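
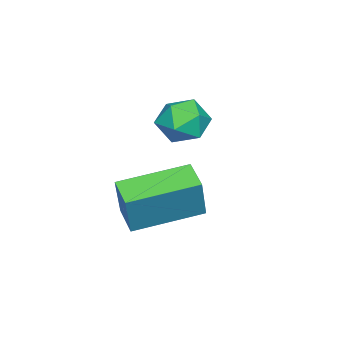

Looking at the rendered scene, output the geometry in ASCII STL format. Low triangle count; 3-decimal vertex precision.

solid 
facet normal -0.209 -0.368 0.906
outer loop
vertex -1.782 1.495 3.31
vertex -1.663 0.704 3.016
vertex -1.008 1.139 3.344
endloop
endfacet
facet normal 0.087 0.280 0.956
outer loop
vertex -1.782 1.495 3.31
vertex -1.008 1.139 3.344
vertex -1.093 1.955 3.113
endloop
endfacet
facet normal -0.323 0.738 0.593
outer loop
vertex -1.782 1.495 3.31
vertex -1.093 1.955 3.113
vertex -1.799 2.024 2.643
endloop
endfacet
facet normal -0.871 0.373 0.318
outer loop
vertex -1.782 1.495 3.31
vertex -1.799 2.024 2.643
vertex -2.152 1.251 2.583
endloop
endfacet
facet normal -0.801 -0.311 0.512
outer loop
vertex -1.782 1.495 3.31
vertex -2.152 1.251 2.583
vertex -1.663 0.704 3.016
endloop
endfacet
facet normal 0.726 0.256 0.639
outer loop
vertex -1.093 1.955 3.113
vertex -1.008 1.139 3.344
vertex -0.548 1.449 2.697
endloop
endfacet
facet normal 0.248 -0.793 0.557
outer loop
vertex -1.008 1.139 3.344
vertex -1.663 0.704 3.016
vertex -0.901 0.676 2.637
endloop
endfacet
facet normal -0.711 -0.699 -0.081
outer loop
vertex -1.663 0.704 3.016
vertex -2.152 1.251 2.583
vertex -1.607 0.745 2.167
endloop
endfacet
facet normal -0.825 0.407 -0.392
outer loop
vertex -2.152 1.251 2.583
vertex -1.799 2.024 2.643
vertex -1.692 1.561 1.936
endloop
endfacet
facet normal 0.063 0.997 0.052
outer loop
vertex -1.799 2.024 2.643
vertex -1.093 1.955 3.113
vertex -1.037 1.996 2.264
endloop
endfacet
facet normal 0.871 -0.373 -0.318
outer loop
vertex -0.918 1.205 1.97
vertex -0.548 1.449 2.697
vertex -0.901 0.676 2.637
endloop
endfacet
facet normal 0.323 -0.738 -0.593
outer loop
vertex -0.918 1.205 1.97
vertex -0.901 0.676 2.637
vertex -1.607 0.745 2.167
endloop
endfacet
facet normal -0.087 -0.280 -0.956
outer loop
vertex -0.918 1.205 1.97
vertex -1.607 0.745 2.167
vertex -1.692 1.561 1.936
endloop
endfacet
facet normal 0.209 0.368 -0.906
outer loop
vertex -0.918 1.205 1.97
vertex -1.692 1.561 1.936
vertex -1.037 1.996 2.264
endloop
endfacet
facet normal 0.801 0.311 -0.512
outer loop
vertex -0.918 1.205 1.97
vertex -1.037 1.996 2.264
vertex -0.548 1.449 2.697
endloop
endfacet
facet normal 0.825 -0.407 0.392
outer loop
vertex -0.901 0.676 2.637
vertex -0.548 1.449 2.697
vertex -1.008 1.139 3.344
endloop
endfacet
facet normal -0.063 -0.997 -0.052
outer loop
vertex -1.607 0.745 2.167
vertex -0.901 0.676 2.637
vertex -1.663 0.704 3.016
endloop
endfacet
facet normal -0.726 -0.256 -0.639
outer loop
vertex -1.692 1.561 1.936
vertex -1.607 0.745 2.167
vertex -2.152 1.251 2.583
endloop
endfacet
facet normal -0.248 0.793 -0.557
outer loop
vertex -1.037 1.996 2.264
vertex -1.692 1.561 1.936
vertex -1.799 2.024 2.643
endloop
endfacet
facet normal 0.711 0.699 0.081
outer loop
vertex -0.548 1.449 2.697
vertex -1.037 1.996 2.264
vertex -1.093 1.955 3.113
endloop
endfacet
facet normal -0.628 0.757 0.178
outer loop
vertex 0.365 2.324 2.018
vertex 1.037 2.948 1.734
vertex -0.142 2.232 0.62
endloop
endfacet
facet normal -0.700 -0.649 0.297
outer loop
vertex 1.183 0.632 0.246
vertex 0.365 2.324 2.018
vertex -0.142 2.232 0.62
endloop
endfacet
facet normal -0.627 0.758 0.176
outer loop
vertex -0.142 2.232 0.62
vertex 1.037 2.948 1.734
vertex 0.531 2.855 0.335
endloop
endfacet
facet normal -0.340 -0.062 -0.938
outer loop
vertex 0.531 2.855 0.335
vertex 1.183 0.632 0.246
vertex -0.142 2.232 0.62
endloop
endfacet
facet normal 0.339 0.062 0.939
outer loop
vertex 0.365 2.324 2.018
vertex 2.362 1.348 1.36
vertex 1.037 2.948 1.734
endloop
endfacet
facet normal -0.700 -0.649 0.297
outer loop
vertex 1.689 0.725 1.645
vertex 0.365 2.324 2.018
vertex 1.183 0.632 0.246
endloop
endfacet
facet normal 0.340 0.062 0.938
outer loop
vertex 1.689 0.725 1.645
vertex 2.362 1.348 1.36
vertex 0.365 2.324 2.018
endloop
endfacet
facet normal 0.700 0.649 -0.296
outer loop
vertex 1.037 2.948 1.734
vertex 2.362 1.348 1.36
vertex 0.531 2.855 0.335
endloop
endfacet
facet normal -0.339 -0.062 -0.939
outer loop
vertex 1.855 1.256 -0.038
vertex 1.183 0.632 0.246
vertex 0.531 2.855 0.335
endloop
endfacet
facet normal 0.700 0.649 -0.297
outer loop
vertex 0.531 2.855 0.335
vertex 2.362 1.348 1.36
vertex 1.855 1.256 -0.038
endloop
endfacet
facet normal 0.629 -0.757 -0.177
outer loop
vertex 1.855 1.256 -0.038
vertex 1.689 0.725 1.645
vertex 1.183 0.632 0.246
endloop
endfacet
facet normal 0.627 -0.759 -0.177
outer loop
vertex 2.362 1.348 1.36
vertex 1.689 0.725 1.645
vertex 1.855 1.256 -0.038
endloop
endfacet

endsolid


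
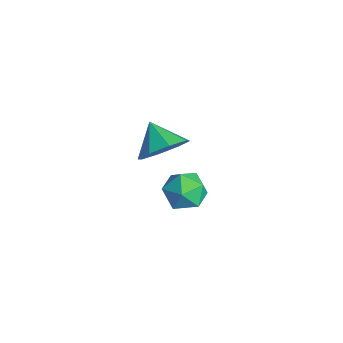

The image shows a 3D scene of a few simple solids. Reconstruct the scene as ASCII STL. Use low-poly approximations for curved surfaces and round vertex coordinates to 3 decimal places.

solid 
facet normal 0.805 0.093 -0.585
outer loop
vertex -0.309 0.547 -1.977
vertex -0.776 1.301 -2.5
vertex -0.168 1.259 -1.67
endloop
endfacet
facet normal -0.020 -0.393 0.920
outer loop
vertex -0.309 0.547 -1.977
vertex -0.168 1.259 -1.67
vertex -1.824 1.179 -1.74
endloop
endfacet
facet normal 0.805 0.094 -0.585
outer loop
vertex -0.168 1.259 -1.67
vertex -0.776 1.301 -2.5
vertex -0.384 1.996 -1.849
endloop
endfacet
facet normal -0.052 0.221 0.974
outer loop
vertex -0.168 1.259 -1.67
vertex -0.384 1.996 -1.849
vertex -1.824 1.179 -1.74
endloop
endfacet
facet normal 0.806 0.093 -0.585
outer loop
vertex -0.384 1.996 -1.849
vertex -0.776 1.301 -2.5
vertex -0.829 2.325 -2.41
endloop
endfacet
facet normal -0.333 0.674 0.659
outer loop
vertex -0.384 1.996 -1.849
vertex -0.829 2.325 -2.41
vertex -1.824 1.179 -1.74
endloop
endfacet
facet normal 0.805 0.093 -0.585
outer loop
vertex -0.829 2.325 -2.41
vertex -0.776 1.301 -2.5
vertex -1.244 2.055 -3.024
endloop
endfacet
facet normal -0.696 0.699 0.163
outer loop
vertex -0.829 2.325 -2.41
vertex -1.244 2.055 -3.024
vertex -1.824 1.179 -1.74
endloop
endfacet
facet normal 0.806 0.094 -0.585
outer loop
vertex -1.244 2.055 -3.024
vertex -0.776 1.301 -2.5
vertex -1.384 1.342 -3.331
endloop
endfacet
facet normal -0.932 0.282 -0.229
outer loop
vertex -1.244 2.055 -3.024
vertex -1.384 1.342 -3.331
vertex -1.824 1.179 -1.74
endloop
endfacet
facet normal 0.806 0.092 -0.585
outer loop
vertex -1.384 1.342 -3.331
vertex -0.776 1.301 -2.5
vertex -1.169 0.606 -3.151
endloop
endfacet
facet normal -0.900 -0.332 -0.283
outer loop
vertex -1.384 1.342 -3.331
vertex -1.169 0.606 -3.151
vertex -1.824 1.179 -1.74
endloop
endfacet
facet normal 0.805 0.094 -0.586
outer loop
vertex -1.169 0.606 -3.151
vertex -0.776 1.301 -2.5
vertex -0.723 0.276 -2.591
endloop
endfacet
facet normal -0.619 -0.784 0.031
outer loop
vertex -1.169 0.606 -3.151
vertex -0.723 0.276 -2.591
vertex -1.824 1.179 -1.74
endloop
endfacet
facet normal 0.806 0.094 -0.585
outer loop
vertex -0.723 0.276 -2.591
vertex -0.776 1.301 -2.5
vertex -0.309 0.547 -1.977
endloop
endfacet
facet normal -0.255 -0.809 0.529
outer loop
vertex -0.723 0.276 -2.591
vertex -0.309 0.547 -1.977
vertex -1.824 1.179 -1.74
endloop
endfacet
facet normal 0.066 0.952 0.299
outer loop
vertex 3.341 1.158 -0.969
vertex 2.746 1.009 -0.363
vertex 3.581 0.895 -0.184
endloop
endfacet
facet normal 0.688 0.725 0.033
outer loop
vertex 3.341 1.158 -0.969
vertex 3.581 0.895 -0.184
vertex 3.962 0.565 -0.884
endloop
endfacet
facet normal 0.575 0.511 -0.638
outer loop
vertex 3.341 1.158 -0.969
vertex 3.962 0.565 -0.884
vertex 3.362 0.476 -1.496
endloop
endfacet
facet normal -0.116 0.605 -0.788
outer loop
vertex 3.341 1.158 -0.969
vertex 3.362 0.476 -1.496
vertex 2.61 0.75 -1.175
endloop
endfacet
facet normal -0.431 0.878 -0.208
outer loop
vertex 3.341 1.158 -0.969
vertex 2.61 0.75 -1.175
vertex 2.746 1.009 -0.363
endloop
endfacet
facet normal 0.897 0.159 0.413
outer loop
vertex 3.962 0.565 -0.884
vertex 3.581 0.895 -0.184
vertex 3.75 0.05 -0.225
endloop
endfacet
facet normal -0.109 0.525 0.844
outer loop
vertex 3.581 0.895 -0.184
vertex 2.746 1.009 -0.363
vertex 2.998 0.324 0.096
endloop
endfacet
facet normal -0.914 0.406 0.023
outer loop
vertex 2.746 1.009 -0.363
vertex 2.61 0.75 -1.175
vertex 2.398 0.235 -0.516
endloop
endfacet
facet normal -0.404 -0.036 -0.914
outer loop
vertex 2.61 0.75 -1.175
vertex 3.362 0.476 -1.496
vertex 2.779 -0.095 -1.216
endloop
endfacet
facet normal 0.715 -0.188 -0.673
outer loop
vertex 3.362 0.476 -1.496
vertex 3.962 0.565 -0.884
vertex 3.614 -0.209 -1.037
endloop
endfacet
facet normal 0.116 -0.605 0.788
outer loop
vertex 3.019 -0.358 -0.431
vertex 3.75 0.05 -0.225
vertex 2.998 0.324 0.096
endloop
endfacet
facet normal -0.575 -0.511 0.638
outer loop
vertex 3.019 -0.358 -0.431
vertex 2.998 0.324 0.096
vertex 2.398 0.235 -0.516
endloop
endfacet
facet normal -0.688 -0.725 -0.033
outer loop
vertex 3.019 -0.358 -0.431
vertex 2.398 0.235 -0.516
vertex 2.779 -0.095 -1.216
endloop
endfacet
facet normal -0.066 -0.952 -0.299
outer loop
vertex 3.019 -0.358 -0.431
vertex 2.779 -0.095 -1.216
vertex 3.614 -0.209 -1.037
endloop
endfacet
facet normal 0.431 -0.878 0.208
outer loop
vertex 3.019 -0.358 -0.431
vertex 3.614 -0.209 -1.037
vertex 3.75 0.05 -0.225
endloop
endfacet
facet normal 0.404 0.036 0.914
outer loop
vertex 2.998 0.324 0.096
vertex 3.75 0.05 -0.225
vertex 3.581 0.895 -0.184
endloop
endfacet
facet normal -0.715 0.188 0.673
outer loop
vertex 2.398 0.235 -0.516
vertex 2.998 0.324 0.096
vertex 2.746 1.009 -0.363
endloop
endfacet
facet normal -0.897 -0.159 -0.413
outer loop
vertex 2.779 -0.095 -1.216
vertex 2.398 0.235 -0.516
vertex 2.61 0.75 -1.175
endloop
endfacet
facet normal 0.109 -0.525 -0.844
outer loop
vertex 3.614 -0.209 -1.037
vertex 2.779 -0.095 -1.216
vertex 3.362 0.476 -1.496
endloop
endfacet
facet normal 0.914 -0.406 -0.023
outer loop
vertex 3.75 0.05 -0.225
vertex 3.614 -0.209 -1.037
vertex 3.962 0.565 -0.884
endloop
endfacet

endsolid


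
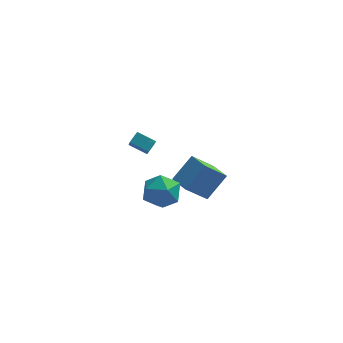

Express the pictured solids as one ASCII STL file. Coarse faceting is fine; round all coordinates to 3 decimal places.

solid 
facet normal -0.628 -0.297 0.719
outer loop
vertex 0.515 -1.208 1.122
vertex -0.225 -0.055 0.952
vertex -0.546 -2.078 -0.163
endloop
endfacet
facet normal 0.536 -0.835 0.123
outer loop
vertex 0.665 -1.505 -1.552
vertex 0.515 -1.208 1.122
vertex -0.546 -2.078 -0.163
endloop
endfacet
facet normal -0.628 -0.297 0.720
outer loop
vertex -0.546 -2.078 -0.163
vertex -0.225 -0.055 0.952
vertex -1.286 -0.926 -0.333
endloop
endfacet
facet normal -0.564 -0.463 -0.683
outer loop
vertex -1.286 -0.926 -0.333
vertex 0.665 -1.505 -1.552
vertex -0.546 -2.078 -0.163
endloop
endfacet
facet normal 0.565 0.463 0.683
outer loop
vertex 0.515 -1.208 1.122
vertex 0.986 0.518 -0.437
vertex -0.225 -0.055 0.952
endloop
endfacet
facet normal 0.537 -0.835 0.123
outer loop
vertex 1.726 -0.634 -0.267
vertex 0.515 -1.208 1.122
vertex 0.665 -1.505 -1.552
endloop
endfacet
facet normal 0.564 0.463 0.683
outer loop
vertex 1.726 -0.634 -0.267
vertex 0.986 0.518 -0.437
vertex 0.515 -1.208 1.122
endloop
endfacet
facet normal -0.536 0.835 -0.123
outer loop
vertex -0.225 -0.055 0.952
vertex 0.986 0.518 -0.437
vertex -1.286 -0.926 -0.333
endloop
endfacet
facet normal -0.564 -0.463 -0.683
outer loop
vertex -0.075 -0.352 -1.722
vertex 0.665 -1.505 -1.552
vertex -1.286 -0.926 -0.333
endloop
endfacet
facet normal -0.536 0.835 -0.123
outer loop
vertex -1.286 -0.926 -0.333
vertex 0.986 0.518 -0.437
vertex -0.075 -0.352 -1.722
endloop
endfacet
facet normal 0.628 0.297 -0.720
outer loop
vertex -0.075 -0.352 -1.722
vertex 1.726 -0.634 -0.267
vertex 0.665 -1.505 -1.552
endloop
endfacet
facet normal 0.628 0.297 -0.719
outer loop
vertex 0.986 0.518 -0.437
vertex 1.726 -0.634 -0.267
vertex -0.075 -0.352 -1.722
endloop
endfacet
facet normal -0.814 0.436 -0.384
outer loop
vertex -2.14 -3.033 0.419
vertex -2.787 -4.006 0.686
vertex -2.686 -3.116 1.483
endloop
endfacet
facet normal -0.366 0.923 -0.116
outer loop
vertex -2.14 -3.033 0.419
vertex -2.686 -3.116 1.483
vertex -1.57 -2.682 1.414
endloop
endfacet
facet normal 0.260 0.854 -0.450
outer loop
vertex -2.14 -3.033 0.419
vertex -1.57 -2.682 1.414
vertex -0.982 -3.304 0.574
endloop
endfacet
facet normal 0.200 0.325 -0.924
outer loop
vertex -2.14 -3.033 0.419
vertex -0.982 -3.304 0.574
vertex -1.734 -4.122 0.124
endloop
endfacet
facet normal -0.464 0.066 -0.883
outer loop
vertex -2.14 -3.033 0.419
vertex -1.734 -4.122 0.124
vertex -2.787 -4.006 0.686
endloop
endfacet
facet normal -0.266 0.774 0.574
outer loop
vertex -1.57 -2.682 1.414
vertex -2.686 -3.116 1.483
vertex -1.866 -3.438 2.296
endloop
endfacet
facet normal -0.990 -0.014 0.141
outer loop
vertex -2.686 -3.116 1.483
vertex -2.787 -4.006 0.686
vertex -2.618 -4.256 1.846
endloop
endfacet
facet normal -0.424 -0.613 -0.667
outer loop
vertex -2.787 -4.006 0.686
vertex -1.734 -4.122 0.124
vertex -2.03 -4.878 1.006
endloop
endfacet
facet normal 0.651 -0.195 -0.734
outer loop
vertex -1.734 -4.122 0.124
vertex -0.982 -3.304 0.574
vertex -0.914 -4.444 0.937
endloop
endfacet
facet normal 0.749 0.662 0.034
outer loop
vertex -0.982 -3.304 0.574
vertex -1.57 -2.682 1.414
vertex -0.813 -3.554 1.734
endloop
endfacet
facet normal -0.200 -0.325 0.924
outer loop
vertex -1.46 -4.527 2.001
vertex -1.866 -3.438 2.296
vertex -2.618 -4.256 1.846
endloop
endfacet
facet normal -0.260 -0.854 0.450
outer loop
vertex -1.46 -4.527 2.001
vertex -2.618 -4.256 1.846
vertex -2.03 -4.878 1.006
endloop
endfacet
facet normal 0.366 -0.923 0.116
outer loop
vertex -1.46 -4.527 2.001
vertex -2.03 -4.878 1.006
vertex -0.914 -4.444 0.937
endloop
endfacet
facet normal 0.814 -0.436 0.384
outer loop
vertex -1.46 -4.527 2.001
vertex -0.914 -4.444 0.937
vertex -0.813 -3.554 1.734
endloop
endfacet
facet normal 0.464 -0.066 0.883
outer loop
vertex -1.46 -4.527 2.001
vertex -0.813 -3.554 1.734
vertex -1.866 -3.438 2.296
endloop
endfacet
facet normal -0.651 0.195 0.734
outer loop
vertex -2.618 -4.256 1.846
vertex -1.866 -3.438 2.296
vertex -2.686 -3.116 1.483
endloop
endfacet
facet normal -0.749 -0.662 -0.034
outer loop
vertex -2.03 -4.878 1.006
vertex -2.618 -4.256 1.846
vertex -2.787 -4.006 0.686
endloop
endfacet
facet normal 0.266 -0.774 -0.574
outer loop
vertex -0.914 -4.444 0.937
vertex -2.03 -4.878 1.006
vertex -1.734 -4.122 0.124
endloop
endfacet
facet normal 0.990 0.014 -0.141
outer loop
vertex -0.813 -3.554 1.734
vertex -0.914 -4.444 0.937
vertex -0.982 -3.304 0.574
endloop
endfacet
facet normal 0.424 0.613 0.667
outer loop
vertex -1.866 -3.438 2.296
vertex -0.813 -3.554 1.734
vertex -1.57 -2.682 1.414
endloop
endfacet
facet normal -0.863 0.323 0.389
outer loop
vertex -3.768 2.663 -0.246
vertex -3.358 3.201 0.216
vertex -3.9 3.882 -1.55
endloop
endfacet
facet normal -0.500 -0.657 -0.564
outer loop
vertex -2.822 3.479 -2.036
vertex -3.768 2.663 -0.246
vertex -3.9 3.882 -1.55
endloop
endfacet
facet normal -0.863 0.322 0.389
outer loop
vertex -3.9 3.882 -1.55
vertex -3.358 3.201 0.216
vertex -3.49 4.421 -1.087
endloop
endfacet
facet normal -0.074 0.681 -0.728
outer loop
vertex -3.49 4.421 -1.087
vertex -2.822 3.479 -2.036
vertex -3.9 3.882 -1.55
endloop
endfacet
facet normal 0.074 -0.681 0.728
outer loop
vertex -3.768 2.663 -0.246
vertex -2.28 2.798 -0.27
vertex -3.358 3.201 0.216
endloop
endfacet
facet normal -0.501 -0.657 -0.564
outer loop
vertex -2.69 2.259 -0.733
vertex -3.768 2.663 -0.246
vertex -2.822 3.479 -2.036
endloop
endfacet
facet normal 0.074 -0.681 0.728
outer loop
vertex -2.69 2.259 -0.733
vertex -2.28 2.798 -0.27
vertex -3.768 2.663 -0.246
endloop
endfacet
facet normal 0.500 0.657 0.564
outer loop
vertex -3.358 3.201 0.216
vertex -2.28 2.798 -0.27
vertex -3.49 4.421 -1.087
endloop
endfacet
facet normal -0.074 0.681 -0.728
outer loop
vertex -2.412 4.017 -1.574
vertex -2.822 3.479 -2.036
vertex -3.49 4.421 -1.087
endloop
endfacet
facet normal 0.501 0.657 0.563
outer loop
vertex -3.49 4.421 -1.087
vertex -2.28 2.798 -0.27
vertex -2.412 4.017 -1.574
endloop
endfacet
facet normal 0.863 -0.323 -0.390
outer loop
vertex -2.412 4.017 -1.574
vertex -2.69 2.259 -0.733
vertex -2.822 3.479 -2.036
endloop
endfacet
facet normal 0.863 -0.322 -0.389
outer loop
vertex -2.28 2.798 -0.27
vertex -2.69 2.259 -0.733
vertex -2.412 4.017 -1.574
endloop
endfacet

endsolid


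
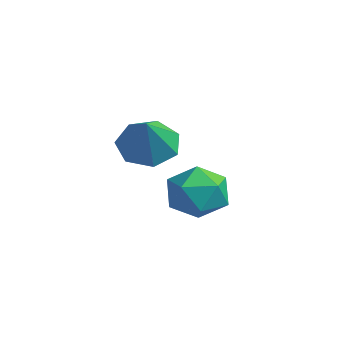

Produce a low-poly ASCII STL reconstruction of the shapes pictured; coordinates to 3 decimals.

solid 
facet normal -0.635 0.318 -0.704
outer loop
vertex -0.918 -0.48 -0.425
vertex -1.599 -1.12 -0.099
vertex -1.446 -0.185 0.185
endloop
endfacet
facet normal 0.704 0.645 0.298
outer loop
vertex -0.918 -0.48 -0.425
vertex -1.446 -0.185 0.185
vertex -0.481 -1.68 1.139
endloop
endfacet
facet normal -0.635 0.318 -0.704
outer loop
vertex -1.446 -0.185 0.185
vertex -1.599 -1.12 -0.099
vertex -2.089 -0.594 0.581
endloop
endfacet
facet normal 0.119 0.588 0.800
outer loop
vertex -1.446 -0.185 0.185
vertex -2.089 -0.594 0.581
vertex -0.481 -1.68 1.139
endloop
endfacet
facet normal -0.635 0.318 -0.704
outer loop
vertex -2.089 -0.594 0.581
vertex -1.599 -1.12 -0.099
vertex -2.363 -1.4 0.464
endloop
endfacet
facet normal -0.340 -0.021 0.940
outer loop
vertex -2.089 -0.594 0.581
vertex -2.363 -1.4 0.464
vertex -0.481 -1.68 1.139
endloop
endfacet
facet normal -0.635 0.318 -0.704
outer loop
vertex -2.363 -1.4 0.464
vertex -1.599 -1.12 -0.099
vertex -2.062 -1.995 -0.077
endloop
endfacet
facet normal -0.326 -0.721 0.611
outer loop
vertex -2.363 -1.4 0.464
vertex -2.062 -1.995 -0.077
vertex -0.481 -1.68 1.139
endloop
endfacet
facet normal -0.635 0.318 -0.704
outer loop
vertex -2.062 -1.995 -0.077
vertex -1.599 -1.12 -0.099
vertex -1.412 -1.932 -0.635
endloop
endfacet
facet normal 0.149 -0.987 0.062
outer loop
vertex -2.062 -1.995 -0.077
vertex -1.412 -1.932 -0.635
vertex -0.481 -1.68 1.139
endloop
endfacet
facet normal -0.636 0.318 -0.703
outer loop
vertex -1.412 -1.932 -0.635
vertex -1.599 -1.12 -0.099
vertex -0.903 -1.257 -0.79
endloop
endfacet
facet normal 0.729 -0.618 -0.295
outer loop
vertex -1.412 -1.932 -0.635
vertex -0.903 -1.257 -0.79
vertex -0.481 -1.68 1.139
endloop
endfacet
facet normal -0.636 0.318 -0.703
outer loop
vertex -0.903 -1.257 -0.79
vertex -1.599 -1.12 -0.099
vertex -0.918 -0.48 -0.425
endloop
endfacet
facet normal 0.976 0.108 -0.190
outer loop
vertex -0.903 -1.257 -0.79
vertex -0.918 -0.48 -0.425
vertex -0.481 -1.68 1.139
endloop
endfacet
facet normal -0.388 0.512 0.766
outer loop
vertex -3.557 1.339 -2.416
vertex -2.703 1.008 -1.762
vertex -2.62 1.959 -2.356
endloop
endfacet
facet normal -0.552 0.821 0.145
outer loop
vertex -3.557 1.339 -2.416
vertex -2.62 1.959 -2.356
vertex -3.124 1.795 -3.349
endloop
endfacet
facet normal -0.905 0.343 -0.252
outer loop
vertex -3.557 1.339 -2.416
vertex -3.124 1.795 -3.349
vertex -3.518 0.741 -3.368
endloop
endfacet
facet normal -0.957 -0.261 0.125
outer loop
vertex -3.557 1.339 -2.416
vertex -3.518 0.741 -3.368
vertex -3.257 0.254 -2.388
endloop
endfacet
facet normal -0.638 -0.157 0.754
outer loop
vertex -3.557 1.339 -2.416
vertex -3.257 0.254 -2.388
vertex -2.703 1.008 -1.762
endloop
endfacet
facet normal 0.056 0.980 -0.190
outer loop
vertex -3.124 1.795 -3.349
vertex -2.62 1.959 -2.356
vertex -2.003 1.746 -3.272
endloop
endfacet
facet normal 0.324 0.481 0.815
outer loop
vertex -2.62 1.959 -2.356
vertex -2.703 1.008 -1.762
vertex -1.742 1.259 -2.292
endloop
endfacet
facet normal -0.081 -0.601 0.795
outer loop
vertex -2.703 1.008 -1.762
vertex -3.257 0.254 -2.388
vertex -2.136 0.205 -2.311
endloop
endfacet
facet normal -0.598 -0.770 -0.223
outer loop
vertex -3.257 0.254 -2.388
vertex -3.518 0.741 -3.368
vertex -2.64 0.041 -3.304
endloop
endfacet
facet normal -0.513 0.207 -0.833
outer loop
vertex -3.518 0.741 -3.368
vertex -3.124 1.795 -3.349
vertex -2.557 0.992 -3.898
endloop
endfacet
facet normal 0.957 0.261 -0.125
outer loop
vertex -1.703 0.661 -3.244
vertex -2.003 1.746 -3.272
vertex -1.742 1.259 -2.292
endloop
endfacet
facet normal 0.905 -0.343 0.252
outer loop
vertex -1.703 0.661 -3.244
vertex -1.742 1.259 -2.292
vertex -2.136 0.205 -2.311
endloop
endfacet
facet normal 0.552 -0.821 -0.145
outer loop
vertex -1.703 0.661 -3.244
vertex -2.136 0.205 -2.311
vertex -2.64 0.041 -3.304
endloop
endfacet
facet normal 0.388 -0.512 -0.766
outer loop
vertex -1.703 0.661 -3.244
vertex -2.64 0.041 -3.304
vertex -2.557 0.992 -3.898
endloop
endfacet
facet normal 0.638 0.157 -0.754
outer loop
vertex -1.703 0.661 -3.244
vertex -2.557 0.992 -3.898
vertex -2.003 1.746 -3.272
endloop
endfacet
facet normal 0.598 0.770 0.223
outer loop
vertex -1.742 1.259 -2.292
vertex -2.003 1.746 -3.272
vertex -2.62 1.959 -2.356
endloop
endfacet
facet normal 0.513 -0.207 0.833
outer loop
vertex -2.136 0.205 -2.311
vertex -1.742 1.259 -2.292
vertex -2.703 1.008 -1.762
endloop
endfacet
facet normal -0.056 -0.980 0.190
outer loop
vertex -2.64 0.041 -3.304
vertex -2.136 0.205 -2.311
vertex -3.257 0.254 -2.388
endloop
endfacet
facet normal -0.324 -0.481 -0.815
outer loop
vertex -2.557 0.992 -3.898
vertex -2.64 0.041 -3.304
vertex -3.518 0.741 -3.368
endloop
endfacet
facet normal 0.081 0.601 -0.795
outer loop
vertex -2.003 1.746 -3.272
vertex -2.557 0.992 -3.898
vertex -3.124 1.795 -3.349
endloop
endfacet

endsolid


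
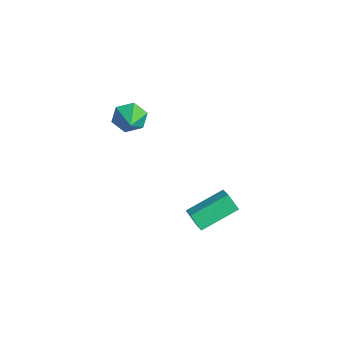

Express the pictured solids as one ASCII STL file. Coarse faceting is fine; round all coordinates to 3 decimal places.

solid 
facet normal -0.379 -0.382 0.843
outer loop
vertex 0.993 1.381 -2.855
vertex 0.251 1.397 -3.181
vertex 1.284 -0.587 -3.617
endloop
endfacet
facet normal 0.915 -0.020 0.402
outer loop
vertex 1.689 -0.177 -4.519
vertex 0.993 1.381 -2.855
vertex 1.284 -0.587 -3.617
endloop
endfacet
facet normal -0.379 -0.383 0.843
outer loop
vertex 1.284 -0.587 -3.617
vertex 0.251 1.397 -3.181
vertex 0.542 -0.57 -3.943
endloop
endfacet
facet normal 0.136 -0.923 -0.359
outer loop
vertex 0.542 -0.57 -3.943
vertex 1.689 -0.177 -4.519
vertex 1.284 -0.587 -3.617
endloop
endfacet
facet normal -0.137 0.924 0.358
outer loop
vertex 0.993 1.381 -2.855
vertex 0.656 1.807 -4.083
vertex 0.251 1.397 -3.181
endloop
endfacet
facet normal 0.915 -0.020 0.402
outer loop
vertex 1.398 1.79 -3.757
vertex 0.993 1.381 -2.855
vertex 1.689 -0.177 -4.519
endloop
endfacet
facet normal -0.136 0.924 0.358
outer loop
vertex 1.398 1.79 -3.757
vertex 0.656 1.807 -4.083
vertex 0.993 1.381 -2.855
endloop
endfacet
facet normal -0.915 0.020 -0.402
outer loop
vertex 0.251 1.397 -3.181
vertex 0.656 1.807 -4.083
vertex 0.542 -0.57 -3.943
endloop
endfacet
facet normal 0.137 -0.924 -0.357
outer loop
vertex 0.947 -0.161 -4.845
vertex 1.689 -0.177 -4.519
vertex 0.542 -0.57 -3.943
endloop
endfacet
facet normal -0.915 0.020 -0.402
outer loop
vertex 0.542 -0.57 -3.943
vertex 0.656 1.807 -4.083
vertex 0.947 -0.161 -4.845
endloop
endfacet
facet normal 0.379 0.383 -0.843
outer loop
vertex 0.947 -0.161 -4.845
vertex 1.398 1.79 -3.757
vertex 1.689 -0.177 -4.519
endloop
endfacet
facet normal 0.379 0.382 -0.843
outer loop
vertex 0.656 1.807 -4.083
vertex 1.398 1.79 -3.757
vertex 0.947 -0.161 -4.845
endloop
endfacet
facet normal -0.878 0.225 -0.422
outer loop
vertex -0.835 -2.217 1.686
vertex -1.24 -2.743 2.248
vertex -1.12 -1.904 2.446
endloop
endfacet
facet normal 0.709 0.705 -0.024
outer loop
vertex -0.835 -2.217 1.686
vertex -1.12 -1.904 2.446
vertex 0.06 -3.077 2.872
endloop
endfacet
facet normal -0.879 0.225 -0.420
outer loop
vertex -1.12 -1.904 2.446
vertex -1.24 -2.743 2.248
vertex -1.524 -2.431 3.009
endloop
endfacet
facet normal 0.301 0.579 0.758
outer loop
vertex -1.12 -1.904 2.446
vertex -1.524 -2.431 3.009
vertex 0.06 -3.077 2.872
endloop
endfacet
facet normal -0.879 0.226 -0.421
outer loop
vertex -1.524 -2.431 3.009
vertex -1.24 -2.743 2.248
vertex -1.645 -3.269 2.811
endloop
endfacet
facet normal -0.009 -0.229 0.973
outer loop
vertex -1.524 -2.431 3.009
vertex -1.645 -3.269 2.811
vertex 0.06 -3.077 2.872
endloop
endfacet
facet normal -0.878 0.225 -0.422
outer loop
vertex -1.645 -3.269 2.811
vertex -1.24 -2.743 2.248
vertex -1.36 -3.582 2.05
endloop
endfacet
facet normal 0.088 -0.909 0.407
outer loop
vertex -1.645 -3.269 2.811
vertex -1.36 -3.582 2.05
vertex 0.06 -3.077 2.872
endloop
endfacet
facet normal -0.879 0.225 -0.421
outer loop
vertex -1.36 -3.582 2.05
vertex -1.24 -2.743 2.248
vertex -0.956 -3.056 1.488
endloop
endfacet
facet normal 0.496 -0.783 -0.376
outer loop
vertex -1.36 -3.582 2.05
vertex -0.956 -3.056 1.488
vertex 0.06 -3.077 2.872
endloop
endfacet
facet normal -0.878 0.226 -0.421
outer loop
vertex -0.956 -3.056 1.488
vertex -1.24 -2.743 2.248
vertex -0.835 -2.217 1.686
endloop
endfacet
facet normal 0.806 0.023 -0.591
outer loop
vertex -0.956 -3.056 1.488
vertex -0.835 -2.217 1.686
vertex 0.06 -3.077 2.872
endloop
endfacet

endsolid


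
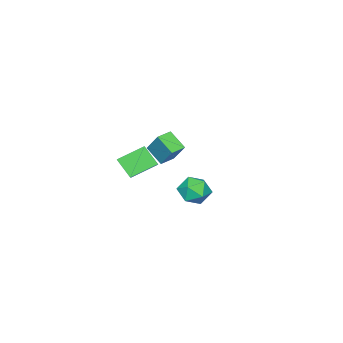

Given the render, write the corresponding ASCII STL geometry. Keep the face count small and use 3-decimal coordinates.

solid 
facet normal -0.977 0.203 0.070
outer loop
vertex -3.987 -4.927 -0.667
vertex -3.682 -3.934 0.716
vertex -3.815 -3.808 -1.508
endloop
endfacet
facet normal -0.176 -0.574 -0.800
outer loop
vertex -2.858 -4.006 -1.576
vertex -3.987 -4.927 -0.667
vertex -3.815 -3.808 -1.508
endloop
endfacet
facet normal -0.977 0.202 0.070
outer loop
vertex -3.815 -3.808 -1.508
vertex -3.682 -3.934 0.716
vertex -3.511 -2.815 -0.124
endloop
endfacet
facet normal 0.122 0.794 -0.596
outer loop
vertex -3.511 -2.815 -0.124
vertex -2.858 -4.006 -1.576
vertex -3.815 -3.808 -1.508
endloop
endfacet
facet normal -0.122 -0.793 0.596
outer loop
vertex -3.987 -4.927 -0.667
vertex -2.725 -4.132 0.648
vertex -3.682 -3.934 0.716
endloop
endfacet
facet normal -0.176 -0.574 -0.800
outer loop
vertex -3.029 -5.125 -0.736
vertex -3.987 -4.927 -0.667
vertex -2.858 -4.006 -1.576
endloop
endfacet
facet normal -0.121 -0.794 0.596
outer loop
vertex -3.029 -5.125 -0.736
vertex -2.725 -4.132 0.648
vertex -3.987 -4.927 -0.667
endloop
endfacet
facet normal 0.176 0.574 0.800
outer loop
vertex -3.682 -3.934 0.716
vertex -2.725 -4.132 0.648
vertex -3.511 -2.815 -0.124
endloop
endfacet
facet normal 0.121 0.793 -0.596
outer loop
vertex -2.553 -3.013 -0.193
vertex -2.858 -4.006 -1.576
vertex -3.511 -2.815 -0.124
endloop
endfacet
facet normal 0.176 0.574 0.800
outer loop
vertex -3.511 -2.815 -0.124
vertex -2.725 -4.132 0.648
vertex -2.553 -3.013 -0.193
endloop
endfacet
facet normal 0.977 -0.202 -0.070
outer loop
vertex -2.553 -3.013 -0.193
vertex -3.029 -5.125 -0.736
vertex -2.858 -4.006 -1.576
endloop
endfacet
facet normal 0.977 -0.202 -0.069
outer loop
vertex -2.725 -4.132 0.648
vertex -3.029 -5.125 -0.736
vertex -2.553 -3.013 -0.193
endloop
endfacet
facet normal -0.628 -0.589 0.509
outer loop
vertex 2.952 3.009 2.455
vertex 3.368 2.228 2.064
vertex 3.704 2.589 2.896
endloop
endfacet
facet normal -0.500 0.014 0.866
outer loop
vertex 2.952 3.009 2.455
vertex 3.704 2.589 2.896
vertex 3.648 3.554 2.848
endloop
endfacet
facet normal -0.694 0.561 0.451
outer loop
vertex 2.952 3.009 2.455
vertex 3.648 3.554 2.848
vertex 3.278 3.789 1.986
endloop
endfacet
facet normal -0.941 0.295 -0.163
outer loop
vertex 2.952 3.009 2.455
vertex 3.278 3.789 1.986
vertex 3.105 2.97 1.501
endloop
endfacet
facet normal -0.900 -0.416 -0.127
outer loop
vertex 2.952 3.009 2.455
vertex 3.105 2.97 1.501
vertex 3.368 2.228 2.064
endloop
endfacet
facet normal 0.204 0.060 0.977
outer loop
vertex 3.648 3.554 2.848
vertex 3.704 2.589 2.896
vertex 4.495 3.11 2.699
endloop
endfacet
facet normal -0.002 -0.917 0.399
outer loop
vertex 3.704 2.589 2.896
vertex 3.368 2.228 2.064
vertex 4.322 2.291 2.214
endloop
endfacet
facet normal -0.444 -0.636 -0.631
outer loop
vertex 3.368 2.228 2.064
vertex 3.105 2.97 1.501
vertex 3.952 2.526 1.352
endloop
endfacet
facet normal -0.511 0.515 -0.688
outer loop
vertex 3.105 2.97 1.501
vertex 3.278 3.789 1.986
vertex 3.896 3.491 1.304
endloop
endfacet
facet normal -0.110 0.946 0.305
outer loop
vertex 3.278 3.789 1.986
vertex 3.648 3.554 2.848
vertex 4.232 3.852 2.136
endloop
endfacet
facet normal 0.941 -0.295 0.163
outer loop
vertex 4.648 3.071 1.745
vertex 4.495 3.11 2.699
vertex 4.322 2.291 2.214
endloop
endfacet
facet normal 0.694 -0.561 -0.451
outer loop
vertex 4.648 3.071 1.745
vertex 4.322 2.291 2.214
vertex 3.952 2.526 1.352
endloop
endfacet
facet normal 0.500 -0.014 -0.866
outer loop
vertex 4.648 3.071 1.745
vertex 3.952 2.526 1.352
vertex 3.896 3.491 1.304
endloop
endfacet
facet normal 0.628 0.589 -0.509
outer loop
vertex 4.648 3.071 1.745
vertex 3.896 3.491 1.304
vertex 4.232 3.852 2.136
endloop
endfacet
facet normal 0.900 0.416 0.127
outer loop
vertex 4.648 3.071 1.745
vertex 4.232 3.852 2.136
vertex 4.495 3.11 2.699
endloop
endfacet
facet normal 0.511 -0.515 0.688
outer loop
vertex 4.322 2.291 2.214
vertex 4.495 3.11 2.699
vertex 3.704 2.589 2.896
endloop
endfacet
facet normal 0.110 -0.946 -0.305
outer loop
vertex 3.952 2.526 1.352
vertex 4.322 2.291 2.214
vertex 3.368 2.228 2.064
endloop
endfacet
facet normal -0.204 -0.060 -0.977
outer loop
vertex 3.896 3.491 1.304
vertex 3.952 2.526 1.352
vertex 3.105 2.97 1.501
endloop
endfacet
facet normal 0.002 0.917 -0.399
outer loop
vertex 4.232 3.852 2.136
vertex 3.896 3.491 1.304
vertex 3.278 3.789 1.986
endloop
endfacet
facet normal 0.444 0.636 0.631
outer loop
vertex 4.495 3.11 2.699
vertex 4.232 3.852 2.136
vertex 3.648 3.554 2.848
endloop
endfacet
facet normal -0.722 0.533 0.441
outer loop
vertex 2.51 -1.098 3.347
vertex 2.591 -0.162 2.35
vertex 1.676 -1.702 2.712
endloop
endfacet
facet normal -0.059 -0.683 0.728
outer loop
vertex 2.889 -2.598 1.97
vertex 2.51 -1.098 3.347
vertex 1.676 -1.702 2.712
endloop
endfacet
facet normal -0.722 0.533 0.441
outer loop
vertex 1.676 -1.702 2.712
vertex 2.591 -0.162 2.35
vertex 1.757 -0.766 1.715
endloop
endfacet
facet normal -0.690 -0.499 -0.525
outer loop
vertex 1.757 -0.766 1.715
vertex 2.889 -2.598 1.97
vertex 1.676 -1.702 2.712
endloop
endfacet
facet normal 0.690 0.499 0.525
outer loop
vertex 2.51 -1.098 3.347
vertex 3.804 -1.058 1.608
vertex 2.591 -0.162 2.35
endloop
endfacet
facet normal -0.059 -0.683 0.728
outer loop
vertex 3.723 -1.994 2.605
vertex 2.51 -1.098 3.347
vertex 2.889 -2.598 1.97
endloop
endfacet
facet normal 0.690 0.499 0.525
outer loop
vertex 3.723 -1.994 2.605
vertex 3.804 -1.058 1.608
vertex 2.51 -1.098 3.347
endloop
endfacet
facet normal 0.059 0.683 -0.728
outer loop
vertex 2.591 -0.162 2.35
vertex 3.804 -1.058 1.608
vertex 1.757 -0.766 1.715
endloop
endfacet
facet normal -0.690 -0.499 -0.525
outer loop
vertex 2.97 -1.662 0.973
vertex 2.889 -2.598 1.97
vertex 1.757 -0.766 1.715
endloop
endfacet
facet normal 0.059 0.683 -0.728
outer loop
vertex 1.757 -0.766 1.715
vertex 3.804 -1.058 1.608
vertex 2.97 -1.662 0.973
endloop
endfacet
facet normal 0.722 -0.533 -0.441
outer loop
vertex 2.97 -1.662 0.973
vertex 3.723 -1.994 2.605
vertex 2.889 -2.598 1.97
endloop
endfacet
facet normal 0.722 -0.533 -0.441
outer loop
vertex 3.804 -1.058 1.608
vertex 3.723 -1.994 2.605
vertex 2.97 -1.662 0.973
endloop
endfacet

endsolid


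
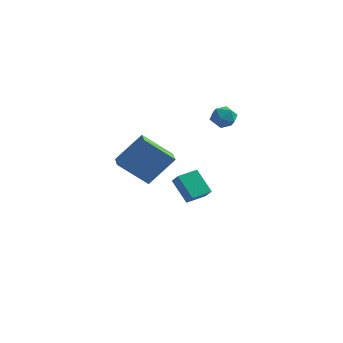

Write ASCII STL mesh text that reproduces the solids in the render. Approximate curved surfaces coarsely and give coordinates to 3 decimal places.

solid 
facet normal -0.451 0.849 0.276
outer loop
vertex 3.129 2.898 3.763
vertex 2.601 2.515 4.08
vertex 3.189 2.704 4.459
endloop
endfacet
facet normal 0.256 0.937 0.239
outer loop
vertex 3.129 2.898 3.763
vertex 3.189 2.704 4.459
vertex 3.764 2.659 4.019
endloop
endfacet
facet normal 0.464 0.777 -0.426
outer loop
vertex 3.129 2.898 3.763
vertex 3.764 2.659 4.019
vertex 3.531 2.441 3.368
endloop
endfacet
facet normal -0.114 0.590 -0.799
outer loop
vertex 3.129 2.898 3.763
vertex 3.531 2.441 3.368
vertex 2.812 2.352 3.405
endloop
endfacet
facet normal -0.680 0.635 -0.366
outer loop
vertex 3.129 2.898 3.763
vertex 2.812 2.352 3.405
vertex 2.601 2.515 4.08
endloop
endfacet
facet normal 0.560 0.469 0.683
outer loop
vertex 3.764 2.659 4.019
vertex 3.189 2.704 4.459
vertex 3.628 2.128 4.495
endloop
endfacet
facet normal -0.584 0.327 0.743
outer loop
vertex 3.189 2.704 4.459
vertex 2.601 2.515 4.08
vertex 2.909 2.039 4.532
endloop
endfacet
facet normal -0.956 -0.019 -0.294
outer loop
vertex 2.601 2.515 4.08
vertex 2.812 2.352 3.405
vertex 2.676 1.821 3.881
endloop
endfacet
facet normal -0.040 -0.092 -0.995
outer loop
vertex 2.812 2.352 3.405
vertex 3.531 2.441 3.368
vertex 3.251 1.776 3.441
endloop
endfacet
facet normal 0.896 0.209 -0.391
outer loop
vertex 3.531 2.441 3.368
vertex 3.764 2.659 4.019
vertex 3.839 1.965 3.82
endloop
endfacet
facet normal 0.114 -0.590 0.799
outer loop
vertex 3.311 1.582 4.137
vertex 3.628 2.128 4.495
vertex 2.909 2.039 4.532
endloop
endfacet
facet normal -0.464 -0.777 0.426
outer loop
vertex 3.311 1.582 4.137
vertex 2.909 2.039 4.532
vertex 2.676 1.821 3.881
endloop
endfacet
facet normal -0.256 -0.937 -0.239
outer loop
vertex 3.311 1.582 4.137
vertex 2.676 1.821 3.881
vertex 3.251 1.776 3.441
endloop
endfacet
facet normal 0.451 -0.849 -0.276
outer loop
vertex 3.311 1.582 4.137
vertex 3.251 1.776 3.441
vertex 3.839 1.965 3.82
endloop
endfacet
facet normal 0.680 -0.635 0.366
outer loop
vertex 3.311 1.582 4.137
vertex 3.839 1.965 3.82
vertex 3.628 2.128 4.495
endloop
endfacet
facet normal 0.040 0.092 0.995
outer loop
vertex 2.909 2.039 4.532
vertex 3.628 2.128 4.495
vertex 3.189 2.704 4.459
endloop
endfacet
facet normal -0.896 -0.209 0.391
outer loop
vertex 2.676 1.821 3.881
vertex 2.909 2.039 4.532
vertex 2.601 2.515 4.08
endloop
endfacet
facet normal -0.560 -0.469 -0.683
outer loop
vertex 3.251 1.776 3.441
vertex 2.676 1.821 3.881
vertex 2.812 2.352 3.405
endloop
endfacet
facet normal 0.584 -0.327 -0.743
outer loop
vertex 3.839 1.965 3.82
vertex 3.251 1.776 3.441
vertex 3.531 2.441 3.368
endloop
endfacet
facet normal 0.956 0.019 0.294
outer loop
vertex 3.628 2.128 4.495
vertex 3.839 1.965 3.82
vertex 3.764 2.659 4.019
endloop
endfacet
facet normal -0.572 -0.811 -0.122
outer loop
vertex 2.489 0.06 -0.577
vertex 1.572 0.545 0.492
vertex 2.039 0.463 -1.147
endloop
endfacet
facet normal 0.616 -0.326 -0.717
outer loop
vertex 2.668 1.355 -1.012
vertex 2.489 0.06 -0.577
vertex 2.039 0.463 -1.147
endloop
endfacet
facet normal -0.572 -0.811 -0.122
outer loop
vertex 2.039 0.463 -1.147
vertex 1.572 0.545 0.492
vertex 1.122 0.948 -0.078
endloop
endfacet
facet normal -0.542 0.486 -0.686
outer loop
vertex 1.122 0.948 -0.078
vertex 2.668 1.355 -1.012
vertex 2.039 0.463 -1.147
endloop
endfacet
facet normal 0.542 -0.486 0.686
outer loop
vertex 2.489 0.06 -0.577
vertex 2.201 1.437 0.627
vertex 1.572 0.545 0.492
endloop
endfacet
facet normal 0.616 -0.326 -0.717
outer loop
vertex 3.118 0.952 -0.442
vertex 2.489 0.06 -0.577
vertex 2.668 1.355 -1.012
endloop
endfacet
facet normal 0.542 -0.486 0.686
outer loop
vertex 3.118 0.952 -0.442
vertex 2.201 1.437 0.627
vertex 2.489 0.06 -0.577
endloop
endfacet
facet normal -0.616 0.326 0.717
outer loop
vertex 1.572 0.545 0.492
vertex 2.201 1.437 0.627
vertex 1.122 0.948 -0.078
endloop
endfacet
facet normal -0.542 0.486 -0.686
outer loop
vertex 1.751 1.84 0.057
vertex 2.668 1.355 -1.012
vertex 1.122 0.948 -0.078
endloop
endfacet
facet normal -0.616 0.326 0.717
outer loop
vertex 1.122 0.948 -0.078
vertex 2.201 1.437 0.627
vertex 1.751 1.84 0.057
endloop
endfacet
facet normal 0.572 0.811 0.122
outer loop
vertex 1.751 1.84 0.057
vertex 3.118 0.952 -0.442
vertex 2.668 1.355 -1.012
endloop
endfacet
facet normal 0.572 0.811 0.122
outer loop
vertex 2.201 1.437 0.627
vertex 3.118 0.952 -0.442
vertex 1.751 1.84 0.057
endloop
endfacet
facet normal -0.537 -0.402 -0.742
outer loop
vertex 0.756 -4.801 3.534
vertex 0.275 -3.87 3.378
vertex 2.057 -4.329 2.337
endloop
endfacet
facet normal 0.454 -0.879 0.147
outer loop
vertex 3.045 -3.59 3.702
vertex 0.756 -4.801 3.534
vertex 2.057 -4.329 2.337
endloop
endfacet
facet normal -0.537 -0.402 -0.742
outer loop
vertex 2.057 -4.329 2.337
vertex 0.275 -3.87 3.378
vertex 1.576 -3.398 2.181
endloop
endfacet
facet normal 0.711 0.258 -0.654
outer loop
vertex 1.576 -3.398 2.181
vertex 3.045 -3.59 3.702
vertex 2.057 -4.329 2.337
endloop
endfacet
facet normal -0.711 -0.258 0.654
outer loop
vertex 0.756 -4.801 3.534
vertex 1.263 -3.131 4.743
vertex 0.275 -3.87 3.378
endloop
endfacet
facet normal 0.454 -0.879 0.147
outer loop
vertex 1.744 -4.062 4.899
vertex 0.756 -4.801 3.534
vertex 3.045 -3.59 3.702
endloop
endfacet
facet normal -0.711 -0.258 0.654
outer loop
vertex 1.744 -4.062 4.899
vertex 1.263 -3.131 4.743
vertex 0.756 -4.801 3.534
endloop
endfacet
facet normal -0.454 0.879 -0.147
outer loop
vertex 0.275 -3.87 3.378
vertex 1.263 -3.131 4.743
vertex 1.576 -3.398 2.181
endloop
endfacet
facet normal 0.711 0.258 -0.654
outer loop
vertex 2.564 -2.659 3.546
vertex 3.045 -3.59 3.702
vertex 1.576 -3.398 2.181
endloop
endfacet
facet normal -0.454 0.879 -0.147
outer loop
vertex 1.576 -3.398 2.181
vertex 1.263 -3.131 4.743
vertex 2.564 -2.659 3.546
endloop
endfacet
facet normal 0.537 0.402 0.742
outer loop
vertex 2.564 -2.659 3.546
vertex 1.744 -4.062 4.899
vertex 3.045 -3.59 3.702
endloop
endfacet
facet normal 0.537 0.402 0.742
outer loop
vertex 1.263 -3.131 4.743
vertex 1.744 -4.062 4.899
vertex 2.564 -2.659 3.546
endloop
endfacet

endsolid


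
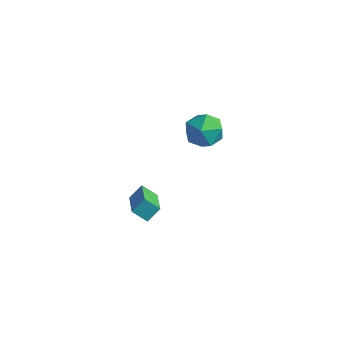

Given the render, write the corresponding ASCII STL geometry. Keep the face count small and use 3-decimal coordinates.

solid 
facet normal -0.659 0.634 -0.404
outer loop
vertex -2.331 -3.0 0.155
vertex -1.625 -2.648 -0.444
vertex -2.566 -3.673 -0.517
endloop
endfacet
facet normal -0.713 -0.355 0.605
outer loop
vertex -1.195 -4.992 0.324
vertex -2.331 -3.0 0.155
vertex -2.566 -3.673 -0.517
endloop
endfacet
facet normal -0.660 0.634 -0.404
outer loop
vertex -2.566 -3.673 -0.517
vertex -1.625 -2.648 -0.444
vertex -1.861 -3.321 -1.116
endloop
endfacet
facet normal -0.240 -0.687 -0.686
outer loop
vertex -1.861 -3.321 -1.116
vertex -1.195 -4.992 0.324
vertex -2.566 -3.673 -0.517
endloop
endfacet
facet normal 0.240 0.687 0.686
outer loop
vertex -2.331 -3.0 0.155
vertex -0.254 -3.967 0.397
vertex -1.625 -2.648 -0.444
endloop
endfacet
facet normal -0.712 -0.355 0.606
outer loop
vertex -0.959 -4.319 0.996
vertex -2.331 -3.0 0.155
vertex -1.195 -4.992 0.324
endloop
endfacet
facet normal 0.240 0.687 0.686
outer loop
vertex -0.959 -4.319 0.996
vertex -0.254 -3.967 0.397
vertex -2.331 -3.0 0.155
endloop
endfacet
facet normal 0.713 0.355 -0.605
outer loop
vertex -1.625 -2.648 -0.444
vertex -0.254 -3.967 0.397
vertex -1.861 -3.321 -1.116
endloop
endfacet
facet normal -0.240 -0.687 -0.686
outer loop
vertex -0.489 -4.64 -0.275
vertex -1.195 -4.992 0.324
vertex -1.861 -3.321 -1.116
endloop
endfacet
facet normal 0.712 0.355 -0.605
outer loop
vertex -1.861 -3.321 -1.116
vertex -0.254 -3.967 0.397
vertex -0.489 -4.64 -0.275
endloop
endfacet
facet normal 0.659 -0.634 0.404
outer loop
vertex -0.489 -4.64 -0.275
vertex -0.959 -4.319 0.996
vertex -1.195 -4.992 0.324
endloop
endfacet
facet normal 0.660 -0.634 0.404
outer loop
vertex -0.254 -3.967 0.397
vertex -0.959 -4.319 0.996
vertex -0.489 -4.64 -0.275
endloop
endfacet
facet normal -0.661 0.109 0.743
outer loop
vertex -3.743 2.905 0.747
vertex -3.569 1.774 1.067
vertex -2.898 2.634 1.538
endloop
endfacet
facet normal -0.331 0.726 0.603
outer loop
vertex -3.743 2.905 0.747
vertex -2.898 2.634 1.538
vertex -2.682 3.437 0.689
endloop
endfacet
facet normal -0.450 0.889 -0.082
outer loop
vertex -3.743 2.905 0.747
vertex -2.682 3.437 0.689
vertex -3.219 3.073 -0.306
endloop
endfacet
facet normal -0.853 0.373 -0.365
outer loop
vertex -3.743 2.905 0.747
vertex -3.219 3.073 -0.306
vertex -3.768 2.045 -0.073
endloop
endfacet
facet normal -0.983 -0.110 0.145
outer loop
vertex -3.743 2.905 0.747
vertex -3.768 2.045 -0.073
vertex -3.569 1.774 1.067
endloop
endfacet
facet normal 0.370 0.626 0.686
outer loop
vertex -2.682 3.437 0.689
vertex -2.898 2.634 1.538
vertex -1.852 2.635 0.973
endloop
endfacet
facet normal -0.162 -0.374 0.913
outer loop
vertex -2.898 2.634 1.538
vertex -3.569 1.774 1.067
vertex -2.401 1.607 1.206
endloop
endfacet
facet normal -0.684 -0.727 -0.053
outer loop
vertex -3.569 1.774 1.067
vertex -3.768 2.045 -0.073
vertex -2.938 1.243 0.211
endloop
endfacet
facet normal -0.475 0.054 -0.879
outer loop
vertex -3.768 2.045 -0.073
vertex -3.219 3.073 -0.306
vertex -2.722 2.046 -0.638
endloop
endfacet
facet normal 0.177 0.890 -0.421
outer loop
vertex -3.219 3.073 -0.306
vertex -2.682 3.437 0.689
vertex -2.051 2.906 -0.167
endloop
endfacet
facet normal 0.853 -0.373 0.365
outer loop
vertex -1.877 1.775 0.153
vertex -1.852 2.635 0.973
vertex -2.401 1.607 1.206
endloop
endfacet
facet normal 0.450 -0.889 0.082
outer loop
vertex -1.877 1.775 0.153
vertex -2.401 1.607 1.206
vertex -2.938 1.243 0.211
endloop
endfacet
facet normal 0.331 -0.726 -0.603
outer loop
vertex -1.877 1.775 0.153
vertex -2.938 1.243 0.211
vertex -2.722 2.046 -0.638
endloop
endfacet
facet normal 0.661 -0.109 -0.743
outer loop
vertex -1.877 1.775 0.153
vertex -2.722 2.046 -0.638
vertex -2.051 2.906 -0.167
endloop
endfacet
facet normal 0.983 0.110 -0.145
outer loop
vertex -1.877 1.775 0.153
vertex -2.051 2.906 -0.167
vertex -1.852 2.635 0.973
endloop
endfacet
facet normal 0.475 -0.054 0.879
outer loop
vertex -2.401 1.607 1.206
vertex -1.852 2.635 0.973
vertex -2.898 2.634 1.538
endloop
endfacet
facet normal -0.177 -0.890 0.421
outer loop
vertex -2.938 1.243 0.211
vertex -2.401 1.607 1.206
vertex -3.569 1.774 1.067
endloop
endfacet
facet normal -0.370 -0.626 -0.686
outer loop
vertex -2.722 2.046 -0.638
vertex -2.938 1.243 0.211
vertex -3.768 2.045 -0.073
endloop
endfacet
facet normal 0.162 0.374 -0.913
outer loop
vertex -2.051 2.906 -0.167
vertex -2.722 2.046 -0.638
vertex -3.219 3.073 -0.306
endloop
endfacet
facet normal 0.684 0.727 0.053
outer loop
vertex -1.852 2.635 0.973
vertex -2.051 2.906 -0.167
vertex -2.682 3.437 0.689
endloop
endfacet

endsolid


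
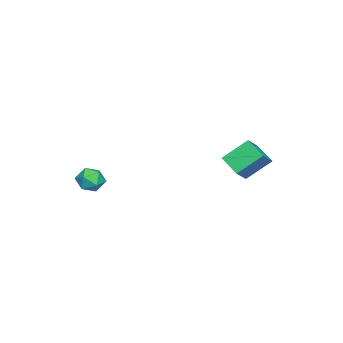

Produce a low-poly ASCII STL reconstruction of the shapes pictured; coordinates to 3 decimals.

solid 
facet normal -0.701 -0.365 0.613
outer loop
vertex 2.18 -2.647 4.05
vertex 2.281 -3.355 3.744
vertex 2.703 -3.132 4.359
endloop
endfacet
facet normal -0.363 0.190 0.912
outer loop
vertex 2.18 -2.647 4.05
vertex 2.703 -3.132 4.359
vertex 2.876 -2.378 4.271
endloop
endfacet
facet normal -0.445 0.753 0.484
outer loop
vertex 2.18 -2.647 4.05
vertex 2.876 -2.378 4.271
vertex 2.56 -2.135 3.603
endloop
endfacet
facet normal -0.832 0.549 -0.079
outer loop
vertex 2.18 -2.647 4.05
vertex 2.56 -2.135 3.603
vertex 2.193 -2.739 3.277
endloop
endfacet
facet normal -0.990 -0.141 0.000
outer loop
vertex 2.18 -2.647 4.05
vertex 2.193 -2.739 3.277
vertex 2.281 -3.355 3.744
endloop
endfacet
facet normal 0.333 0.034 0.942
outer loop
vertex 2.876 -2.378 4.271
vertex 2.703 -3.132 4.359
vertex 3.407 -2.921 4.103
endloop
endfacet
facet normal -0.213 -0.862 0.459
outer loop
vertex 2.703 -3.132 4.359
vertex 2.281 -3.355 3.744
vertex 3.04 -3.525 3.777
endloop
endfacet
facet normal -0.681 -0.501 -0.533
outer loop
vertex 2.281 -3.355 3.744
vertex 2.193 -2.739 3.277
vertex 2.724 -3.282 3.109
endloop
endfacet
facet normal -0.426 0.616 -0.663
outer loop
vertex 2.193 -2.739 3.277
vertex 2.56 -2.135 3.603
vertex 2.897 -2.528 3.021
endloop
endfacet
facet normal 0.201 0.947 0.249
outer loop
vertex 2.56 -2.135 3.603
vertex 2.876 -2.378 4.271
vertex 3.319 -2.305 3.636
endloop
endfacet
facet normal 0.832 -0.549 0.079
outer loop
vertex 3.42 -3.013 3.33
vertex 3.407 -2.921 4.103
vertex 3.04 -3.525 3.777
endloop
endfacet
facet normal 0.445 -0.753 -0.484
outer loop
vertex 3.42 -3.013 3.33
vertex 3.04 -3.525 3.777
vertex 2.724 -3.282 3.109
endloop
endfacet
facet normal 0.363 -0.190 -0.912
outer loop
vertex 3.42 -3.013 3.33
vertex 2.724 -3.282 3.109
vertex 2.897 -2.528 3.021
endloop
endfacet
facet normal 0.701 0.365 -0.613
outer loop
vertex 3.42 -3.013 3.33
vertex 2.897 -2.528 3.021
vertex 3.319 -2.305 3.636
endloop
endfacet
facet normal 0.990 0.141 -0.000
outer loop
vertex 3.42 -3.013 3.33
vertex 3.319 -2.305 3.636
vertex 3.407 -2.921 4.103
endloop
endfacet
facet normal 0.426 -0.616 0.663
outer loop
vertex 3.04 -3.525 3.777
vertex 3.407 -2.921 4.103
vertex 2.703 -3.132 4.359
endloop
endfacet
facet normal -0.201 -0.947 -0.249
outer loop
vertex 2.724 -3.282 3.109
vertex 3.04 -3.525 3.777
vertex 2.281 -3.355 3.744
endloop
endfacet
facet normal -0.333 -0.034 -0.942
outer loop
vertex 2.897 -2.528 3.021
vertex 2.724 -3.282 3.109
vertex 2.193 -2.739 3.277
endloop
endfacet
facet normal 0.213 0.862 -0.459
outer loop
vertex 3.319 -2.305 3.636
vertex 2.897 -2.528 3.021
vertex 2.56 -2.135 3.603
endloop
endfacet
facet normal 0.681 0.501 0.533
outer loop
vertex 3.407 -2.921 4.103
vertex 3.319 -2.305 3.636
vertex 2.876 -2.378 4.271
endloop
endfacet
facet normal -0.381 0.659 0.648
outer loop
vertex -3.108 3.381 4.376
vertex -2.243 3.191 5.078
vertex -2.418 4.356 3.79
endloop
endfacet
facet normal -0.765 0.168 -0.622
outer loop
vertex -1.777 3.249 2.702
vertex -3.108 3.381 4.376
vertex -2.418 4.356 3.79
endloop
endfacet
facet normal -0.381 0.659 0.648
outer loop
vertex -2.418 4.356 3.79
vertex -2.243 3.191 5.078
vertex -1.553 4.166 4.492
endloop
endfacet
facet normal 0.518 0.733 -0.440
outer loop
vertex -1.553 4.166 4.492
vertex -1.777 3.249 2.702
vertex -2.418 4.356 3.79
endloop
endfacet
facet normal -0.518 -0.733 0.440
outer loop
vertex -3.108 3.381 4.376
vertex -1.602 2.084 3.99
vertex -2.243 3.191 5.078
endloop
endfacet
facet normal -0.765 0.168 -0.622
outer loop
vertex -2.467 2.274 3.288
vertex -3.108 3.381 4.376
vertex -1.777 3.249 2.702
endloop
endfacet
facet normal -0.518 -0.733 0.440
outer loop
vertex -2.467 2.274 3.288
vertex -1.602 2.084 3.99
vertex -3.108 3.381 4.376
endloop
endfacet
facet normal 0.765 -0.168 0.622
outer loop
vertex -2.243 3.191 5.078
vertex -1.602 2.084 3.99
vertex -1.553 4.166 4.492
endloop
endfacet
facet normal 0.518 0.733 -0.440
outer loop
vertex -0.912 3.059 3.404
vertex -1.777 3.249 2.702
vertex -1.553 4.166 4.492
endloop
endfacet
facet normal 0.765 -0.168 0.622
outer loop
vertex -1.553 4.166 4.492
vertex -1.602 2.084 3.99
vertex -0.912 3.059 3.404
endloop
endfacet
facet normal 0.381 -0.659 -0.648
outer loop
vertex -0.912 3.059 3.404
vertex -2.467 2.274 3.288
vertex -1.777 3.249 2.702
endloop
endfacet
facet normal 0.381 -0.659 -0.648
outer loop
vertex -1.602 2.084 3.99
vertex -2.467 2.274 3.288
vertex -0.912 3.059 3.404
endloop
endfacet

endsolid


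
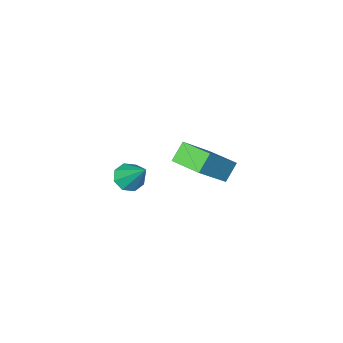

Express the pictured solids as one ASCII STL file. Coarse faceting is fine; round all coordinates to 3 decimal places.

solid 
facet normal 0.045 -0.657 -0.753
outer loop
vertex 1.383 1.126 0.142
vertex 0.756 1.152 0.082
vertex 1.24 1.469 -0.166
endloop
endfacet
facet normal 0.884 0.457 0.098
outer loop
vertex 1.383 1.126 0.142
vertex 1.24 1.469 -0.166
vertex 0.684 2.228 1.318
endloop
endfacet
facet normal 0.044 -0.657 -0.753
outer loop
vertex 1.24 1.469 -0.166
vertex 0.756 1.152 0.082
vertex 0.814 1.626 -0.328
endloop
endfacet
facet normal 0.424 0.861 -0.281
outer loop
vertex 1.24 1.469 -0.166
vertex 0.814 1.626 -0.328
vertex 0.684 2.228 1.318
endloop
endfacet
facet normal 0.043 -0.657 -0.753
outer loop
vertex 0.814 1.626 -0.328
vertex 0.756 1.152 0.082
vertex 0.354 1.505 -0.249
endloop
endfacet
facet normal -0.294 0.890 -0.349
outer loop
vertex 0.814 1.626 -0.328
vertex 0.354 1.505 -0.249
vertex 0.684 2.228 1.318
endloop
endfacet
facet normal 0.045 -0.656 -0.754
outer loop
vertex 0.354 1.505 -0.249
vertex 0.756 1.152 0.082
vertex 0.129 1.177 0.023
endloop
endfacet
facet normal -0.847 0.527 -0.065
outer loop
vertex 0.354 1.505 -0.249
vertex 0.129 1.177 0.023
vertex 0.684 2.228 1.318
endloop
endfacet
facet normal 0.045 -0.657 -0.752
outer loop
vertex 0.129 1.177 0.023
vertex 0.756 1.152 0.082
vertex 0.272 0.834 0.331
endloop
endfacet
facet normal -0.914 -0.017 0.405
outer loop
vertex 0.129 1.177 0.023
vertex 0.272 0.834 0.331
vertex 0.684 2.228 1.318
endloop
endfacet
facet normal 0.044 -0.657 -0.753
outer loop
vertex 0.272 0.834 0.331
vertex 0.756 1.152 0.082
vertex 0.698 0.677 0.493
endloop
endfacet
facet normal -0.454 -0.422 0.785
outer loop
vertex 0.272 0.834 0.331
vertex 0.698 0.677 0.493
vertex 0.684 2.228 1.318
endloop
endfacet
facet normal 0.043 -0.657 -0.753
outer loop
vertex 0.698 0.677 0.493
vertex 0.756 1.152 0.082
vertex 1.158 0.798 0.414
endloop
endfacet
facet normal 0.265 -0.451 0.852
outer loop
vertex 0.698 0.677 0.493
vertex 1.158 0.798 0.414
vertex 0.684 2.228 1.318
endloop
endfacet
facet normal 0.045 -0.656 -0.754
outer loop
vertex 1.158 0.798 0.414
vertex 0.756 1.152 0.082
vertex 1.383 1.126 0.142
endloop
endfacet
facet normal 0.817 -0.089 0.569
outer loop
vertex 1.158 0.798 0.414
vertex 1.383 1.126 0.142
vertex 0.684 2.228 1.318
endloop
endfacet
facet normal -0.686 -0.151 -0.711
outer loop
vertex -4.502 -1.569 -2.919
vertex -4.886 -0.247 -2.83
vertex -3.85 -1.334 -3.598
endloop
endfacet
facet normal 0.278 -0.958 -0.065
outer loop
vertex -2.394 -1.013 -2.09
vertex -4.502 -1.569 -2.919
vertex -3.85 -1.334 -3.598
endloop
endfacet
facet normal -0.686 -0.151 -0.711
outer loop
vertex -3.85 -1.334 -3.598
vertex -4.886 -0.247 -2.83
vertex -4.234 -0.012 -3.509
endloop
endfacet
facet normal 0.672 0.242 -0.700
outer loop
vertex -4.234 -0.012 -3.509
vertex -2.394 -1.013 -2.09
vertex -3.85 -1.334 -3.598
endloop
endfacet
facet normal -0.672 -0.242 0.700
outer loop
vertex -4.502 -1.569 -2.919
vertex -3.43 0.074 -1.322
vertex -4.886 -0.247 -2.83
endloop
endfacet
facet normal 0.278 -0.958 -0.065
outer loop
vertex -3.046 -1.248 -1.411
vertex -4.502 -1.569 -2.919
vertex -2.394 -1.013 -2.09
endloop
endfacet
facet normal -0.672 -0.242 0.700
outer loop
vertex -3.046 -1.248 -1.411
vertex -3.43 0.074 -1.322
vertex -4.502 -1.569 -2.919
endloop
endfacet
facet normal -0.278 0.958 0.065
outer loop
vertex -4.886 -0.247 -2.83
vertex -3.43 0.074 -1.322
vertex -4.234 -0.012 -3.509
endloop
endfacet
facet normal 0.672 0.242 -0.700
outer loop
vertex -2.778 0.309 -2.001
vertex -2.394 -1.013 -2.09
vertex -4.234 -0.012 -3.509
endloop
endfacet
facet normal -0.278 0.958 0.065
outer loop
vertex -4.234 -0.012 -3.509
vertex -3.43 0.074 -1.322
vertex -2.778 0.309 -2.001
endloop
endfacet
facet normal 0.686 0.151 0.711
outer loop
vertex -2.778 0.309 -2.001
vertex -3.046 -1.248 -1.411
vertex -2.394 -1.013 -2.09
endloop
endfacet
facet normal 0.686 0.151 0.711
outer loop
vertex -3.43 0.074 -1.322
vertex -3.046 -1.248 -1.411
vertex -2.778 0.309 -2.001
endloop
endfacet

endsolid


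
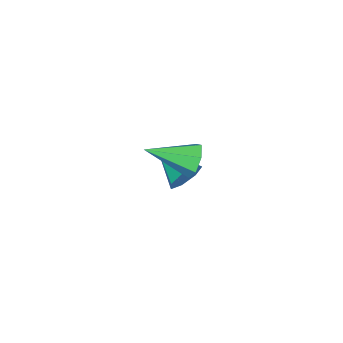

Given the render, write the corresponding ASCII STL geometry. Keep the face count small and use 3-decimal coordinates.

solid 
facet normal -0.407 0.836 -0.368
outer loop
vertex 0.143 -0.361 0.418
vertex -0.252 -0.379 0.814
vertex 0.248 -0.128 0.831
endloop
endfacet
facet normal 0.973 -0.036 -0.227
outer loop
vertex 0.143 -0.361 0.418
vertex 0.248 -0.128 0.831
vertex 0.312 -1.541 1.326
endloop
endfacet
facet normal -0.407 0.836 -0.367
outer loop
vertex 0.248 -0.128 0.831
vertex -0.252 -0.379 0.814
vertex -0.023 -0.084 1.232
endloop
endfacet
facet normal 0.819 0.222 0.529
outer loop
vertex 0.248 -0.128 0.831
vertex -0.023 -0.084 1.232
vertex 0.312 -1.541 1.326
endloop
endfacet
facet normal -0.405 0.837 -0.369
outer loop
vertex -0.023 -0.084 1.232
vertex -0.252 -0.379 0.814
vertex -0.467 -0.261 1.318
endloop
endfacet
facet normal 0.151 0.098 0.984
outer loop
vertex -0.023 -0.084 1.232
vertex -0.467 -0.261 1.318
vertex 0.312 -1.541 1.326
endloop
endfacet
facet normal -0.406 0.836 -0.369
outer loop
vertex -0.467 -0.261 1.318
vertex -0.252 -0.379 0.814
vertex -0.749 -0.527 1.025
endloop
endfacet
facet normal -0.525 -0.315 0.791
outer loop
vertex -0.467 -0.261 1.318
vertex -0.749 -0.527 1.025
vertex 0.312 -1.541 1.326
endloop
endfacet
facet normal -0.406 0.837 -0.368
outer loop
vertex -0.749 -0.527 1.025
vertex -0.252 -0.379 0.814
vertex -0.657 -0.681 0.574
endloop
endfacet
facet normal -0.702 -0.705 0.098
outer loop
vertex -0.749 -0.527 1.025
vertex -0.657 -0.681 0.574
vertex 0.312 -1.541 1.326
endloop
endfacet
facet normal -0.406 0.837 -0.367
outer loop
vertex -0.657 -0.681 0.574
vertex -0.252 -0.379 0.814
vertex -0.26 -0.607 0.303
endloop
endfacet
facet normal -0.247 -0.780 -0.575
outer loop
vertex -0.657 -0.681 0.574
vertex -0.26 -0.607 0.303
vertex 0.312 -1.541 1.326
endloop
endfacet
facet normal -0.406 0.837 -0.367
outer loop
vertex -0.26 -0.607 0.303
vertex -0.252 -0.379 0.814
vertex 0.143 -0.361 0.418
endloop
endfacet
facet normal 0.500 -0.482 -0.720
outer loop
vertex -0.26 -0.607 0.303
vertex 0.143 -0.361 0.418
vertex 0.312 -1.541 1.326
endloop
endfacet
facet normal 0.382 0.849 -0.366
outer loop
vertex -2.522 -1.647 -2.176
vertex -2.87 -1.695 -2.651
vertex -2.982 -1.424 -2.139
endloop
endfacet
facet normal 0.055 -0.052 0.997
outer loop
vertex -2.522 -1.647 -2.176
vertex -2.982 -1.424 -2.139
vertex -3.35 -2.765 -2.189
endloop
endfacet
facet normal 0.381 0.849 -0.366
outer loop
vertex -2.982 -1.424 -2.139
vertex -2.87 -1.695 -2.651
vertex -3.357 -1.406 -2.487
endloop
endfacet
facet normal -0.668 0.156 0.728
outer loop
vertex -2.982 -1.424 -2.139
vertex -3.357 -1.406 -2.487
vertex -3.35 -2.765 -2.189
endloop
endfacet
facet normal 0.381 0.849 -0.365
outer loop
vertex -3.357 -1.406 -2.487
vertex -2.87 -1.695 -2.651
vertex -3.365 -1.605 -2.958
endloop
endfacet
facet normal -1.000 -0.001 0.018
outer loop
vertex -3.357 -1.406 -2.487
vertex -3.365 -1.605 -2.958
vertex -3.35 -2.765 -2.189
endloop
endfacet
facet normal 0.382 0.848 -0.367
outer loop
vertex -3.365 -1.605 -2.958
vertex -2.87 -1.695 -2.651
vertex -3.0 -1.873 -3.198
endloop
endfacet
facet normal -0.691 -0.406 -0.598
outer loop
vertex -3.365 -1.605 -2.958
vertex -3.0 -1.873 -3.198
vertex -3.35 -2.765 -2.189
endloop
endfacet
facet normal 0.382 0.848 -0.367
outer loop
vertex -3.0 -1.873 -3.198
vertex -2.87 -1.695 -2.651
vertex -2.537 -2.007 -3.026
endloop
endfacet
facet normal 0.026 -0.753 -0.657
outer loop
vertex -3.0 -1.873 -3.198
vertex -2.537 -2.007 -3.026
vertex -3.35 -2.765 -2.189
endloop
endfacet
facet normal 0.382 0.848 -0.367
outer loop
vertex -2.537 -2.007 -3.026
vertex -2.87 -1.695 -2.651
vertex -2.324 -1.906 -2.571
endloop
endfacet
facet normal 0.613 -0.782 -0.113
outer loop
vertex -2.537 -2.007 -3.026
vertex -2.324 -1.906 -2.571
vertex -3.35 -2.765 -2.189
endloop
endfacet
facet normal 0.382 0.849 -0.365
outer loop
vertex -2.324 -1.906 -2.571
vertex -2.87 -1.695 -2.651
vertex -2.522 -1.647 -2.176
endloop
endfacet
facet normal 0.626 -0.471 0.622
outer loop
vertex -2.324 -1.906 -2.571
vertex -2.522 -1.647 -2.176
vertex -3.35 -2.765 -2.189
endloop
endfacet

endsolid


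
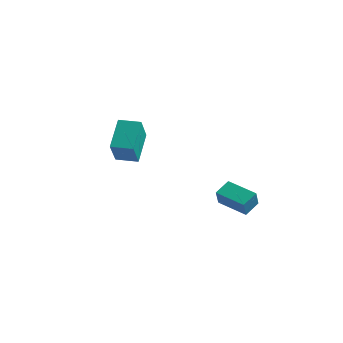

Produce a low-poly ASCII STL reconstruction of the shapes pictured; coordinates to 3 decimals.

solid 
facet normal -0.350 0.584 -0.733
outer loop
vertex -2.608 -2.667 -1.271
vertex -1.693 -2.174 -1.316
vertex -2.062 -3.788 -2.425
endloop
endfacet
facet normal -0.880 -0.473 0.044
outer loop
vertex -1.487 -4.746 -1.224
vertex -2.608 -2.667 -1.271
vertex -2.062 -3.788 -2.425
endloop
endfacet
facet normal -0.351 0.583 -0.733
outer loop
vertex -2.062 -3.788 -2.425
vertex -1.693 -2.174 -1.316
vertex -1.147 -3.296 -2.471
endloop
endfacet
facet normal 0.321 -0.660 -0.680
outer loop
vertex -1.147 -3.296 -2.471
vertex -1.487 -4.746 -1.224
vertex -2.062 -3.788 -2.425
endloop
endfacet
facet normal -0.322 0.659 0.680
outer loop
vertex -2.608 -2.667 -1.271
vertex -1.118 -3.132 -0.115
vertex -1.693 -2.174 -1.316
endloop
endfacet
facet normal -0.880 -0.473 0.044
outer loop
vertex -2.033 -3.624 -0.069
vertex -2.608 -2.667 -1.271
vertex -1.487 -4.746 -1.224
endloop
endfacet
facet normal -0.321 0.660 0.679
outer loop
vertex -2.033 -3.624 -0.069
vertex -1.118 -3.132 -0.115
vertex -2.608 -2.667 -1.271
endloop
endfacet
facet normal 0.880 0.473 -0.044
outer loop
vertex -1.693 -2.174 -1.316
vertex -1.118 -3.132 -0.115
vertex -1.147 -3.296 -2.471
endloop
endfacet
facet normal 0.322 -0.660 -0.679
outer loop
vertex -0.572 -4.253 -1.269
vertex -1.487 -4.746 -1.224
vertex -1.147 -3.296 -2.471
endloop
endfacet
facet normal 0.880 0.474 -0.044
outer loop
vertex -1.147 -3.296 -2.471
vertex -1.118 -3.132 -0.115
vertex -0.572 -4.253 -1.269
endloop
endfacet
facet normal 0.350 -0.584 0.733
outer loop
vertex -0.572 -4.253 -1.269
vertex -2.033 -3.624 -0.069
vertex -1.487 -4.746 -1.224
endloop
endfacet
facet normal 0.351 -0.583 0.733
outer loop
vertex -1.118 -3.132 -0.115
vertex -2.033 -3.624 -0.069
vertex -0.572 -4.253 -1.269
endloop
endfacet
facet normal -0.963 -0.090 0.254
outer loop
vertex 3.184 -2.381 -2.766
vertex 2.925 -1.9 -3.579
vertex 3.139 -3.152 -3.209
endloop
endfacet
facet normal 0.264 -0.492 0.830
outer loop
vertex 4.555 -3.02 -3.581
vertex 3.184 -2.381 -2.766
vertex 3.139 -3.152 -3.209
endloop
endfacet
facet normal -0.963 -0.090 0.254
outer loop
vertex 3.139 -3.152 -3.209
vertex 2.925 -1.9 -3.579
vertex 2.88 -2.671 -4.022
endloop
endfacet
facet normal -0.050 -0.866 -0.497
outer loop
vertex 2.88 -2.671 -4.022
vertex 4.555 -3.02 -3.581
vertex 3.139 -3.152 -3.209
endloop
endfacet
facet normal 0.050 0.866 0.497
outer loop
vertex 3.184 -2.381 -2.766
vertex 4.341 -1.768 -3.951
vertex 2.925 -1.9 -3.579
endloop
endfacet
facet normal 0.264 -0.492 0.830
outer loop
vertex 4.6 -2.249 -3.138
vertex 3.184 -2.381 -2.766
vertex 4.555 -3.02 -3.581
endloop
endfacet
facet normal 0.050 0.866 0.497
outer loop
vertex 4.6 -2.249 -3.138
vertex 4.341 -1.768 -3.951
vertex 3.184 -2.381 -2.766
endloop
endfacet
facet normal -0.264 0.492 -0.830
outer loop
vertex 2.925 -1.9 -3.579
vertex 4.341 -1.768 -3.951
vertex 2.88 -2.671 -4.022
endloop
endfacet
facet normal -0.050 -0.866 -0.497
outer loop
vertex 4.296 -2.539 -4.394
vertex 4.555 -3.02 -3.581
vertex 2.88 -2.671 -4.022
endloop
endfacet
facet normal -0.264 0.492 -0.830
outer loop
vertex 2.88 -2.671 -4.022
vertex 4.341 -1.768 -3.951
vertex 4.296 -2.539 -4.394
endloop
endfacet
facet normal 0.963 0.090 -0.254
outer loop
vertex 4.296 -2.539 -4.394
vertex 4.6 -2.249 -3.138
vertex 4.555 -3.02 -3.581
endloop
endfacet
facet normal 0.963 0.090 -0.254
outer loop
vertex 4.341 -1.768 -3.951
vertex 4.6 -2.249 -3.138
vertex 4.296 -2.539 -4.394
endloop
endfacet

endsolid


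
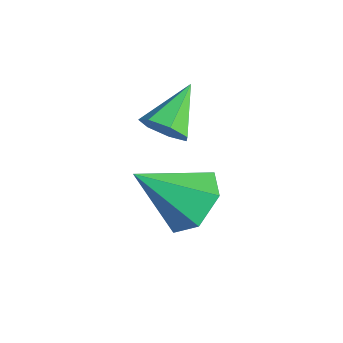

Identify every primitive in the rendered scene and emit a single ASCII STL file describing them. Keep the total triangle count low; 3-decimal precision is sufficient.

solid 
facet normal 0.470 -0.712 -0.522
outer loop
vertex -2.284 1.876 3.171
vertex -2.862 1.543 3.104
vertex -2.6 2.011 2.702
endloop
endfacet
facet normal 0.466 0.883 -0.060
outer loop
vertex -2.284 1.876 3.171
vertex -2.6 2.011 2.702
vertex -3.558 2.597 3.876
endloop
endfacet
facet normal 0.470 -0.712 -0.522
outer loop
vertex -2.6 2.011 2.702
vertex -2.862 1.543 3.104
vertex -3.113 1.794 2.536
endloop
endfacet
facet normal -0.170 0.820 -0.547
outer loop
vertex -2.6 2.011 2.702
vertex -3.113 1.794 2.536
vertex -3.558 2.597 3.876
endloop
endfacet
facet normal 0.471 -0.711 -0.522
outer loop
vertex -3.113 1.794 2.536
vertex -2.862 1.543 3.104
vertex -3.437 1.388 2.797
endloop
endfacet
facet normal -0.811 0.342 -0.474
outer loop
vertex -3.113 1.794 2.536
vertex -3.437 1.388 2.797
vertex -3.558 2.597 3.876
endloop
endfacet
facet normal 0.470 -0.711 -0.522
outer loop
vertex -3.437 1.388 2.797
vertex -2.862 1.543 3.104
vertex -3.327 1.099 3.29
endloop
endfacet
facet normal -0.976 -0.192 0.105
outer loop
vertex -3.437 1.388 2.797
vertex -3.327 1.099 3.29
vertex -3.558 2.597 3.876
endloop
endfacet
facet normal 0.471 -0.712 -0.521
outer loop
vertex -3.327 1.099 3.29
vertex -2.862 1.543 3.104
vertex -2.867 1.145 3.643
endloop
endfacet
facet normal -0.540 -0.378 0.752
outer loop
vertex -3.327 1.099 3.29
vertex -2.867 1.145 3.643
vertex -3.558 2.597 3.876
endloop
endfacet
facet normal 0.471 -0.712 -0.521
outer loop
vertex -2.867 1.145 3.643
vertex -2.862 1.543 3.104
vertex -2.403 1.491 3.59
endloop
endfacet
facet normal 0.170 -0.077 0.983
outer loop
vertex -2.867 1.145 3.643
vertex -2.403 1.491 3.59
vertex -3.558 2.597 3.876
endloop
endfacet
facet normal 0.471 -0.712 -0.521
outer loop
vertex -2.403 1.491 3.59
vertex -2.862 1.543 3.104
vertex -2.284 1.876 3.171
endloop
endfacet
facet normal 0.617 0.484 0.620
outer loop
vertex -2.403 1.491 3.59
vertex -2.284 1.876 3.171
vertex -3.558 2.597 3.876
endloop
endfacet
facet normal 0.283 0.707 -0.649
outer loop
vertex 0.31 0.882 2.527
vertex -0.565 1.196 2.487
vertex 0.024 1.54 3.119
endloop
endfacet
facet normal 0.713 -0.271 0.646
outer loop
vertex 0.31 0.882 2.527
vertex 0.024 1.54 3.119
vertex -1.075 -0.076 3.653
endloop
endfacet
facet normal 0.283 0.706 -0.649
outer loop
vertex 0.024 1.54 3.119
vertex -0.565 1.196 2.487
vertex -0.85 1.854 3.079
endloop
endfacet
facet normal 0.056 0.279 0.959
outer loop
vertex 0.024 1.54 3.119
vertex -0.85 1.854 3.079
vertex -1.075 -0.076 3.653
endloop
endfacet
facet normal 0.283 0.706 -0.649
outer loop
vertex -0.85 1.854 3.079
vertex -0.565 1.196 2.487
vertex -1.439 1.51 2.447
endloop
endfacet
facet normal -0.773 0.262 0.578
outer loop
vertex -0.85 1.854 3.079
vertex -1.439 1.51 2.447
vertex -1.075 -0.076 3.653
endloop
endfacet
facet normal 0.284 0.707 -0.647
outer loop
vertex -1.439 1.51 2.447
vertex -0.565 1.196 2.487
vertex -1.154 0.853 1.854
endloop
endfacet
facet normal -0.945 -0.305 -0.116
outer loop
vertex -1.439 1.51 2.447
vertex -1.154 0.853 1.854
vertex -1.075 -0.076 3.653
endloop
endfacet
facet normal 0.284 0.707 -0.648
outer loop
vertex -1.154 0.853 1.854
vertex -0.565 1.196 2.487
vertex -0.279 0.538 1.894
endloop
endfacet
facet normal -0.288 -0.856 -0.429
outer loop
vertex -1.154 0.853 1.854
vertex -0.279 0.538 1.894
vertex -1.075 -0.076 3.653
endloop
endfacet
facet normal 0.283 0.707 -0.648
outer loop
vertex -0.279 0.538 1.894
vertex -0.565 1.196 2.487
vertex 0.31 0.882 2.527
endloop
endfacet
facet normal 0.542 -0.839 -0.048
outer loop
vertex -0.279 0.538 1.894
vertex 0.31 0.882 2.527
vertex -1.075 -0.076 3.653
endloop
endfacet

endsolid


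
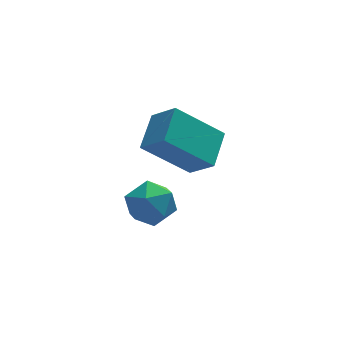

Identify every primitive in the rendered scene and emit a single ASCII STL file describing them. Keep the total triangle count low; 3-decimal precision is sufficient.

solid 
facet normal -0.748 0.106 0.656
outer loop
vertex 0.509 -3.502 1.856
vertex 1.19 -2.298 2.437
vertex -0.112 -2.75 1.026
endloop
endfacet
facet normal -0.454 -0.802 -0.387
outer loop
vertex 1.51 -2.982 -0.397
vertex 0.509 -3.502 1.856
vertex -0.112 -2.75 1.026
endloop
endfacet
facet normal -0.748 0.107 0.656
outer loop
vertex -0.112 -2.75 1.026
vertex 1.19 -2.298 2.437
vertex 0.569 -1.547 1.607
endloop
endfacet
facet normal -0.485 0.587 -0.648
outer loop
vertex 0.569 -1.547 1.607
vertex 1.51 -2.982 -0.397
vertex -0.112 -2.75 1.026
endloop
endfacet
facet normal 0.485 -0.587 0.648
outer loop
vertex 0.509 -3.502 1.856
vertex 2.812 -2.53 1.014
vertex 1.19 -2.298 2.437
endloop
endfacet
facet normal -0.454 -0.803 -0.387
outer loop
vertex 2.131 -3.733 0.433
vertex 0.509 -3.502 1.856
vertex 1.51 -2.982 -0.397
endloop
endfacet
facet normal 0.485 -0.587 0.648
outer loop
vertex 2.131 -3.733 0.433
vertex 2.812 -2.53 1.014
vertex 0.509 -3.502 1.856
endloop
endfacet
facet normal 0.454 0.803 0.387
outer loop
vertex 1.19 -2.298 2.437
vertex 2.812 -2.53 1.014
vertex 0.569 -1.547 1.607
endloop
endfacet
facet normal -0.485 0.587 -0.648
outer loop
vertex 2.191 -1.778 0.184
vertex 1.51 -2.982 -0.397
vertex 0.569 -1.547 1.607
endloop
endfacet
facet normal 0.454 0.802 0.387
outer loop
vertex 0.569 -1.547 1.607
vertex 2.812 -2.53 1.014
vertex 2.191 -1.778 0.184
endloop
endfacet
facet normal 0.748 -0.106 -0.656
outer loop
vertex 2.191 -1.778 0.184
vertex 2.131 -3.733 0.433
vertex 1.51 -2.982 -0.397
endloop
endfacet
facet normal 0.747 -0.106 -0.656
outer loop
vertex 2.812 -2.53 1.014
vertex 2.131 -3.733 0.433
vertex 2.191 -1.778 0.184
endloop
endfacet
facet normal 0.167 -0.140 0.976
outer loop
vertex 0.31 -1.915 -1.441
vertex 0.036 -2.871 -1.531
vertex 0.992 -2.611 -1.657
endloop
endfacet
facet normal 0.598 0.365 0.714
outer loop
vertex 0.31 -1.915 -1.441
vertex 0.992 -2.611 -1.657
vertex 1.013 -1.729 -2.125
endloop
endfacet
facet normal 0.191 0.880 0.435
outer loop
vertex 0.31 -1.915 -1.441
vertex 1.013 -1.729 -2.125
vertex 0.07 -1.444 -2.288
endloop
endfacet
facet normal -0.491 0.695 0.525
outer loop
vertex 0.31 -1.915 -1.441
vertex 0.07 -1.444 -2.288
vertex -0.534 -2.149 -1.921
endloop
endfacet
facet normal -0.507 0.064 0.860
outer loop
vertex 0.31 -1.915 -1.441
vertex -0.534 -2.149 -1.921
vertex 0.036 -2.871 -1.531
endloop
endfacet
facet normal 0.980 0.075 0.185
outer loop
vertex 1.013 -1.729 -2.125
vertex 0.992 -2.611 -1.657
vertex 1.174 -2.571 -2.639
endloop
endfacet
facet normal 0.282 -0.742 0.609
outer loop
vertex 0.992 -2.611 -1.657
vertex 0.036 -2.871 -1.531
vertex 0.57 -3.276 -2.272
endloop
endfacet
facet normal -0.809 -0.411 0.420
outer loop
vertex 0.036 -2.871 -1.531
vertex -0.534 -2.149 -1.921
vertex -0.373 -2.991 -2.435
endloop
endfacet
facet normal -0.784 0.609 -0.120
outer loop
vertex -0.534 -2.149 -1.921
vertex 0.07 -1.444 -2.288
vertex -0.352 -2.109 -2.903
endloop
endfacet
facet normal 0.321 0.909 -0.266
outer loop
vertex 0.07 -1.444 -2.288
vertex 1.013 -1.729 -2.125
vertex 0.604 -1.849 -3.029
endloop
endfacet
facet normal 0.491 -0.695 -0.525
outer loop
vertex 0.33 -2.805 -3.119
vertex 1.174 -2.571 -2.639
vertex 0.57 -3.276 -2.272
endloop
endfacet
facet normal -0.191 -0.880 -0.435
outer loop
vertex 0.33 -2.805 -3.119
vertex 0.57 -3.276 -2.272
vertex -0.373 -2.991 -2.435
endloop
endfacet
facet normal -0.598 -0.365 -0.714
outer loop
vertex 0.33 -2.805 -3.119
vertex -0.373 -2.991 -2.435
vertex -0.352 -2.109 -2.903
endloop
endfacet
facet normal -0.167 0.140 -0.976
outer loop
vertex 0.33 -2.805 -3.119
vertex -0.352 -2.109 -2.903
vertex 0.604 -1.849 -3.029
endloop
endfacet
facet normal 0.507 -0.064 -0.860
outer loop
vertex 0.33 -2.805 -3.119
vertex 0.604 -1.849 -3.029
vertex 1.174 -2.571 -2.639
endloop
endfacet
facet normal 0.784 -0.609 0.120
outer loop
vertex 0.57 -3.276 -2.272
vertex 1.174 -2.571 -2.639
vertex 0.992 -2.611 -1.657
endloop
endfacet
facet normal -0.321 -0.909 0.266
outer loop
vertex -0.373 -2.991 -2.435
vertex 0.57 -3.276 -2.272
vertex 0.036 -2.871 -1.531
endloop
endfacet
facet normal -0.980 -0.075 -0.185
outer loop
vertex -0.352 -2.109 -2.903
vertex -0.373 -2.991 -2.435
vertex -0.534 -2.149 -1.921
endloop
endfacet
facet normal -0.282 0.742 -0.609
outer loop
vertex 0.604 -1.849 -3.029
vertex -0.352 -2.109 -2.903
vertex 0.07 -1.444 -2.288
endloop
endfacet
facet normal 0.809 0.411 -0.420
outer loop
vertex 1.174 -2.571 -2.639
vertex 0.604 -1.849 -3.029
vertex 1.013 -1.729 -2.125
endloop
endfacet

endsolid
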